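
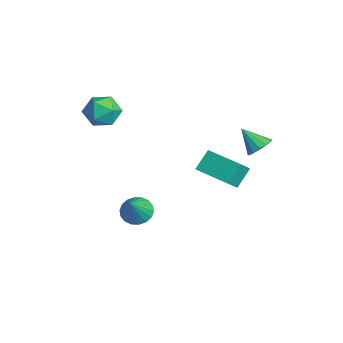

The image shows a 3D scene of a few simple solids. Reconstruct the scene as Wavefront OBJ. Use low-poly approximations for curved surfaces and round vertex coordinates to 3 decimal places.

v -0.762 -1.159 4.037
v 0.03 -1.303 3.757
v -1.27 -1.857 2.963
v -0.478 -2.001 2.683
v -0.754 -2.378 3.395
v -0.44 -1.947 4.059
v -0.8 -1.213 2.661
v -0.486 -0.782 3.325
v 0.006 -1.337 2.906
v 0.035 -2.057 3.36
v -1.275 -1.103 3.36
v -1.246 -1.823 3.814
v 1.141 2.109 0.151
v 0.771 2.738 0.906
v 2.511 3.056 0.033
v 2.141 3.686 0.788
v 1.519 1.634 0.732
v 1.149 2.264 1.487
v 2.889 2.582 0.614
v 2.519 3.211 1.369
v 0.549 -0.524 -2.04
v 0.972 -0.859 -2.486
v 1.431 -1.036 -0.82
v 1.104 -0.578 -2.463
v 1.127 -0.286 -2.357
v 1.035 -0.041 -2.188
v 0.847 0.108 -1.989
v 0.6 0.132 -1.801
v 0.343 0.027 -1.66
v 0.127 -0.188 -1.594
v -0.005 -0.469 -1.617
v -0.028 -0.761 -1.723
v 0.064 -1.006 -1.892
v 0.252 -1.155 -2.091
v 0.499 -1.179 -2.279
v 0.756 -1.074 -2.42
v 3.178 3.724 2.709
v 3.62 3.322 2.763
v 2.562 3.156 3.511
v 3.686 3.566 2.987
v 3.591 3.861 3.122
v 3.364 4.112 3.127
v 3.079 4.24 2.998
v 2.825 4.204 2.778
v 2.683 4.016 2.536
v 2.698 3.735 2.349
v 2.866 3.451 2.276
v 3.132 3.253 2.34
v 3.413 3.205 2.522
f 1 12 6
f 1 6 2
f 1 2 8
f 1 8 11
f 1 11 12
f 2 6 10
f 6 12 5
f 12 11 3
f 11 8 7
f 8 2 9
f 4 10 5
f 4 5 3
f 4 3 7
f 4 7 9
f 4 9 10
f 5 10 6
f 3 5 12
f 7 3 11
f 9 7 8
f 10 9 2
f 14 16 13
f 17 14 13
f 13 16 15
f 15 17 13
f 14 20 16
f 18 14 17
f 18 20 14
f 16 20 15
f 19 17 15
f 15 20 19
f 19 18 17
f 20 18 19
f 22 21 24
f 22 24 23
f 24 21 25
f 24 25 23
f 25 21 26
f 25 26 23
f 26 21 27
f 26 27 23
f 27 21 28
f 27 28 23
f 28 21 29
f 28 29 23
f 29 21 30
f 29 30 23
f 30 21 31
f 30 31 23
f 31 21 32
f 31 32 23
f 32 21 33
f 32 33 23
f 33 21 34
f 33 34 23
f 34 21 35
f 34 35 23
f 35 21 36
f 35 36 23
f 36 21 22
f 36 22 23
f 38 37 40
f 38 40 39
f 40 37 41
f 40 41 39
f 41 37 42
f 41 42 39
f 42 37 43
f 42 43 39
f 43 37 44
f 43 44 39
f 44 37 45
f 44 45 39
f 45 37 46
f 45 46 39
f 46 37 47
f 46 47 39
f 47 37 48
f 47 48 39
f 48 37 49
f 48 49 39
f 49 37 38
f 49 38 39



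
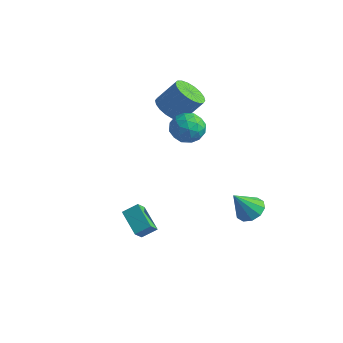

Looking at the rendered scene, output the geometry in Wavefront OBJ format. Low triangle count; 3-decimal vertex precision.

v 1.759 2.559 -3.924
v 2.654 2.371 -3.827
v 1.381 1.561 -2.376
v 2.544 2.851 -3.544
v 2.135 3.22 -3.405
v 1.581 3.337 -3.465
v 1.096 3.157 -3.7
v 0.864 2.748 -4.02
v 0.973 2.268 -4.304
v 1.383 1.899 -4.442
v 1.936 1.782 -4.382
v 2.422 1.962 -4.148
v -4.367 2.706 1.328
v -3.557 2.023 1.283
v -2.783 2.852 2.668
v -3.593 3.534 2.712
v -3.417 2.371 0.997
v -2.643 3.2 2.382
v -3.465 2.785 0.776
v -2.691 3.614 2.161
v -3.692 3.184 0.664
v -2.918 4.012 2.049
v -4.053 3.487 0.684
v -3.279 4.316 2.069
v -4.475 3.636 0.831
v -3.701 4.465 2.216
v -4.877 3.601 1.077
v -4.103 4.429 2.462
v -5.177 3.388 1.372
v -4.403 4.217 2.757
v -5.317 3.04 1.658
v -4.543 3.869 3.043
v -5.269 2.626 1.879
v -4.495 3.455 3.264
v -5.042 2.228 1.991
v -4.268 3.056 3.376
v -4.681 1.924 1.971
v -3.907 2.753 3.356
v -4.259 1.775 1.824
v -3.485 2.604 3.209
v -3.857 1.811 1.578
v -3.083 2.639 2.963
v -0.054 -4.57 -2.812
v -1.485 -4.066 -2.066
v -0.188 -3.931 -3.501
v -1.619 -3.427 -2.756
v 0.459 -3.893 -2.284
v -0.972 -3.389 -1.539
v 0.325 -3.254 -2.974
v -1.106 -2.75 -2.228
v -2.436 2.699 0.622
v -1.649 2.677 1.365
v -2.891 1.063 1.055
v -2.104 1.041 1.798
v -2.967 1.678 1.943
v -2.686 2.689 1.676
v -1.854 1.051 0.744
v -1.573 2.062 0.477
v -1.289 1.658 1.44
v -1.977 2.045 2.182
v -2.563 1.695 0.238
v -3.251 2.082 0.98
v -2.002 2.832 0.956
v -2.538 0.908 1.464
v -3.045 1.283 1.55
v -2.582 1.27 1.986
v -2.612 2.839 1.139
v -2.149 2.825 1.575
v -2.924 2.238 1.915
v -2.391 0.915 0.845
v -1.928 0.901 1.281
v -1.958 2.47 0.434
v -1.495 2.457 0.87
v -1.616 1.502 0.505
v -1.328 2.219 1.437
v -1.596 1.258 1.691
v -1.449 1.264 1.071
v -1.283 1.858 0.914
v -1.732 2.447 1.872
v -2 1.485 2.127
v -2.508 1.86 2.212
v -2.342 2.454 2.055
v -1.521 1.848 1.917
v -2.54 2.255 0.293
v -2.808 1.293 0.548
v -2.198 1.286 0.365
v -2.032 1.88 0.208
v -2.944 2.482 0.729
v -3.212 1.521 0.983
v -3.257 1.882 1.506
v -3.091 2.476 1.349
v -3.019 1.892 0.503
f 2 1 4
f 2 4 3
f 4 1 5
f 4 5 3
f 5 1 6
f 5 6 3
f 6 1 7
f 6 7 3
f 7 1 8
f 7 8 3
f 8 1 9
f 8 9 3
f 9 1 10
f 9 10 3
f 10 1 11
f 10 11 3
f 11 1 12
f 11 12 3
f 12 1 2
f 12 2 3
f 14 13 17
f 14 17 15
f 15 17 18
f 15 18 16
f 17 13 19
f 17 19 18
f 18 19 20
f 18 20 16
f 19 13 21
f 19 21 20
f 20 21 22
f 20 22 16
f 21 13 23
f 21 23 22
f 22 23 24
f 22 24 16
f 23 13 25
f 23 25 24
f 24 25 26
f 24 26 16
f 25 13 27
f 25 27 26
f 26 27 28
f 26 28 16
f 27 13 29
f 27 29 28
f 28 29 30
f 28 30 16
f 29 13 31
f 29 31 30
f 30 31 32
f 30 32 16
f 31 13 33
f 31 33 32
f 32 33 34
f 32 34 16
f 33 13 35
f 33 35 34
f 34 35 36
f 34 36 16
f 35 13 37
f 35 37 36
f 36 37 38
f 36 38 16
f 37 13 39
f 37 39 38
f 38 39 40
f 38 40 16
f 39 13 41
f 39 41 40
f 40 41 42
f 40 42 16
f 41 13 14
f 41 14 42
f 42 14 15
f 42 15 16
f 44 46 43
f 47 44 43
f 43 46 45
f 45 47 43
f 44 50 46
f 48 44 47
f 48 50 44
f 46 50 45
f 49 47 45
f 45 50 49
f 49 48 47
f 50 48 49
f 51 88 67
f 88 62 91
f 67 91 56
f 88 91 67
f 51 67 63
f 67 56 68
f 63 68 52
f 67 68 63
f 51 63 72
f 63 52 73
f 72 73 58
f 63 73 72
f 51 72 84
f 72 58 87
f 84 87 61
f 72 87 84
f 51 84 88
f 84 61 92
f 88 92 62
f 84 92 88
f 52 68 79
f 68 56 82
f 79 82 60
f 68 82 79
f 56 91 69
f 91 62 90
f 69 90 55
f 91 90 69
f 62 92 89
f 92 61 85
f 89 85 53
f 92 85 89
f 61 87 86
f 87 58 74
f 86 74 57
f 87 74 86
f 58 73 78
f 73 52 75
f 78 75 59
f 73 75 78
f 54 80 66
f 80 60 81
f 66 81 55
f 80 81 66
f 54 66 64
f 66 55 65
f 64 65 53
f 66 65 64
f 54 64 71
f 64 53 70
f 71 70 57
f 64 70 71
f 54 71 76
f 71 57 77
f 76 77 59
f 71 77 76
f 54 76 80
f 76 59 83
f 80 83 60
f 76 83 80
f 55 81 69
f 81 60 82
f 69 82 56
f 81 82 69
f 53 65 89
f 65 55 90
f 89 90 62
f 65 90 89
f 57 70 86
f 70 53 85
f 86 85 61
f 70 85 86
f 59 77 78
f 77 57 74
f 78 74 58
f 77 74 78
f 60 83 79
f 83 59 75
f 79 75 52
f 83 75 79



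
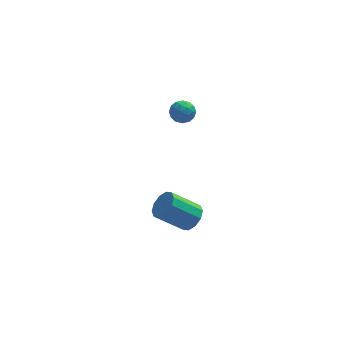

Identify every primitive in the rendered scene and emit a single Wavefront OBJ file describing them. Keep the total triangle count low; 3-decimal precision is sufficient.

v -1.611 0.099 3.189
v -1.342 -0.284 3.836
v -2.218 -0.976 2.804
v -1.949 -1.359 3.451
v -2.495 -0.781 3.528
v -2.12 -0.117 3.766
v -1.44 -1.143 2.874
v -1.065 -0.479 3.112
v -1.236 -1.052 3.642
v -1.888 -0.829 4.046
v -1.672 -0.431 2.594
v -2.324 -0.208 2.998
v -1.423 0.002 3.546
v -2.137 -1.262 3.094
v -2.458 -0.922 3.139
v -2.3 -1.147 3.519
v -1.881 0.1 3.505
v -1.722 -0.125 3.885
v -2.4 -0.417 3.704
v -1.838 -1.135 2.755
v -1.679 -1.36 3.135
v -1.26 -0.113 3.121
v -1.102 -0.338 3.501
v -1.16 -0.843 2.936
v -1.203 -0.675 3.812
v -1.56 -1.307 3.586
v -1.26 -1.18 3.247
v -1.04 -0.789 3.387
v -1.586 -0.544 4.05
v -1.943 -1.175 3.824
v -2.264 -0.836 3.869
v -2.044 -0.445 4.008
v -1.524 -0.995 3.936
v -1.617 -0.085 2.816
v -1.974 -0.716 2.59
v -1.516 -0.815 2.632
v -1.296 -0.424 2.771
v -2 0.047 3.054
v -2.357 -0.585 2.828
v -2.52 -0.471 3.253
v -2.3 -0.08 3.393
v -2.036 -0.265 2.704
v -1.409 -2.425 -4.603
v -0.801 -2.573 -3.888
v -2.443 -2.622 -2.502
v -3.051 -2.475 -3.217
v -0.871 -1.993 -3.95
v -2.513 -2.043 -2.564
v -1.146 -1.578 -4.262
v -2.789 -1.628 -2.875
v -1.522 -1.487 -4.704
v -3.164 -1.537 -3.317
v -1.854 -1.754 -5.107
v -3.497 -1.804 -3.721
v -2.017 -2.278 -5.318
v -3.659 -2.327 -3.932
v -1.947 -2.857 -5.256
v -3.589 -2.907 -3.87
v -1.671 -3.272 -4.945
v -3.314 -3.322 -3.558
v -1.296 -3.363 -4.503
v -2.938 -3.413 -3.116
v -0.963 -3.096 -4.099
v -2.606 -3.146 -2.713
f 1 38 17
f 38 12 41
f 17 41 6
f 38 41 17
f 1 17 13
f 17 6 18
f 13 18 2
f 17 18 13
f 1 13 22
f 13 2 23
f 22 23 8
f 13 23 22
f 1 22 34
f 22 8 37
f 34 37 11
f 22 37 34
f 1 34 38
f 34 11 42
f 38 42 12
f 34 42 38
f 2 18 29
f 18 6 32
f 29 32 10
f 18 32 29
f 6 41 19
f 41 12 40
f 19 40 5
f 41 40 19
f 12 42 39
f 42 11 35
f 39 35 3
f 42 35 39
f 11 37 36
f 37 8 24
f 36 24 7
f 37 24 36
f 8 23 28
f 23 2 25
f 28 25 9
f 23 25 28
f 4 30 16
f 30 10 31
f 16 31 5
f 30 31 16
f 4 16 14
f 16 5 15
f 14 15 3
f 16 15 14
f 4 14 21
f 14 3 20
f 21 20 7
f 14 20 21
f 4 21 26
f 21 7 27
f 26 27 9
f 21 27 26
f 4 26 30
f 26 9 33
f 30 33 10
f 26 33 30
f 5 31 19
f 31 10 32
f 19 32 6
f 31 32 19
f 3 15 39
f 15 5 40
f 39 40 12
f 15 40 39
f 7 20 36
f 20 3 35
f 36 35 11
f 20 35 36
f 9 27 28
f 27 7 24
f 28 24 8
f 27 24 28
f 10 33 29
f 33 9 25
f 29 25 2
f 33 25 29
f 44 43 47
f 44 47 45
f 45 47 48
f 45 48 46
f 47 43 49
f 47 49 48
f 48 49 50
f 48 50 46
f 49 43 51
f 49 51 50
f 50 51 52
f 50 52 46
f 51 43 53
f 51 53 52
f 52 53 54
f 52 54 46
f 53 43 55
f 53 55 54
f 54 55 56
f 54 56 46
f 55 43 57
f 55 57 56
f 56 57 58
f 56 58 46
f 57 43 59
f 57 59 58
f 58 59 60
f 58 60 46
f 59 43 61
f 59 61 60
f 60 61 62
f 60 62 46
f 61 43 63
f 61 63 62
f 62 63 64
f 62 64 46
f 63 43 44
f 63 44 64
f 64 44 45
f 64 45 46



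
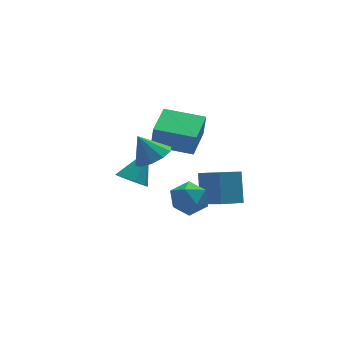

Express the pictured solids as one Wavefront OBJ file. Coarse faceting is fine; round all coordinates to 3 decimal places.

v -1.611 3.394 -2.389
v -0.954 3.571 -3.008
v -0.429 4.246 -0.891
v -1.351 4.058 -2.971
v -1.87 4.234 -2.662
v -2.268 4.017 -2.225
v -2.358 3.509 -1.865
v -2.099 2.947 -1.75
v -1.611 2.594 -1.935
v -1.124 2.616 -2.332
v -0.864 3.002 -2.756
v 0.243 -1.908 -0.871
v 0.848 -3.265 -0.045
v 0.48 -0.894 0.621
v 1.085 -2.251 1.447
v 1.455 -1.609 -1.267
v 2.06 -2.966 -0.441
v 1.692 -0.595 0.225
v 2.297 -1.952 1.051
v -1.357 -2.647 -0.177
v -0.703 -1.955 0.244
v -0.597 -3.885 0.676
v 0.057 -3.193 1.097
v -0.949 -3.189 1.365
v -1.419 -2.424 0.838
v 0.119 -3.416 0.082
v -0.351 -2.651 -0.445
v 0.209 -2.431 0.405
v -0.451 -2.29 1.197
v -0.849 -3.55 -0.277
v -1.509 -3.409 0.515
v -1.97 -1.565 2.81
v -1.188 -0.96 2.963
v -2.59 -1.075 4.05
v -1.608 -0.65 2.63
v -2.165 -0.69 2.367
v -2.648 -1.064 2.273
v -2.872 -1.629 2.384
v -2.751 -2.17 2.658
v -2.332 -2.479 2.99
v -1.774 -2.439 3.254
v -1.291 -2.065 3.348
v -1.067 -1.5 3.237
v 0.107 -1.294 2.329
v 0.184 -1.458 3.607
v -1.678 -0.197 2.577
v -1.602 -0.361 3.854
v 1.182 0.421 2.486
v 1.258 0.257 3.763
v -0.604 1.518 2.733
v -0.527 1.354 4.011
f 2 1 4
f 2 4 3
f 4 1 5
f 4 5 3
f 5 1 6
f 5 6 3
f 6 1 7
f 6 7 3
f 7 1 8
f 7 8 3
f 8 1 9
f 8 9 3
f 9 1 10
f 9 10 3
f 10 1 11
f 10 11 3
f 11 1 2
f 11 2 3
f 13 15 12
f 16 13 12
f 12 15 14
f 14 16 12
f 13 19 15
f 17 13 16
f 17 19 13
f 15 19 14
f 18 16 14
f 14 19 18
f 18 17 16
f 19 17 18
f 20 31 25
f 20 25 21
f 20 21 27
f 20 27 30
f 20 30 31
f 21 25 29
f 25 31 24
f 31 30 22
f 30 27 26
f 27 21 28
f 23 29 24
f 23 24 22
f 23 22 26
f 23 26 28
f 23 28 29
f 24 29 25
f 22 24 31
f 26 22 30
f 28 26 27
f 29 28 21
f 33 32 35
f 33 35 34
f 35 32 36
f 35 36 34
f 36 32 37
f 36 37 34
f 37 32 38
f 37 38 34
f 38 32 39
f 38 39 34
f 39 32 40
f 39 40 34
f 40 32 41
f 40 41 34
f 41 32 42
f 41 42 34
f 42 32 43
f 42 43 34
f 43 32 33
f 43 33 34
f 45 47 44
f 48 45 44
f 44 47 46
f 46 48 44
f 45 51 47
f 49 45 48
f 49 51 45
f 47 51 46
f 50 48 46
f 46 51 50
f 50 49 48
f 51 49 50



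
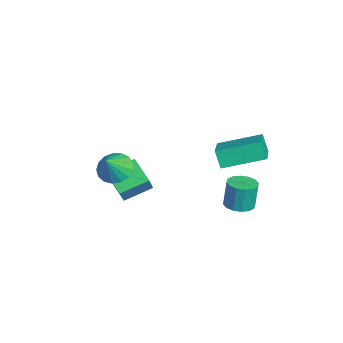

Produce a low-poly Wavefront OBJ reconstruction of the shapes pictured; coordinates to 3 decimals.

v 1.897 3.478 -0.042
v 2.295 4.053 -0.072
v 2.161 4.217 1.251
v 1.763 3.642 1.282
v 1.956 4.171 -0.121
v 1.822 4.335 1.202
v 1.601 4.104 -0.149
v 1.467 4.267 1.175
v 1.325 3.868 -0.148
v 1.192 4.032 1.176
v 1.203 3.529 -0.118
v 1.069 3.692 1.205
v 1.266 3.176 -0.068
v 1.133 3.339 1.255
v 1.499 2.903 -0.011
v 1.365 3.067 1.312
v 1.838 2.785 0.038
v 1.704 2.949 1.361
v 2.193 2.853 0.065
v 2.059 3.016 1.389
v 2.468 3.088 0.064
v 2.335 3.252 1.388
v 2.591 3.428 0.035
v 2.457 3.591 1.358
v 2.527 3.781 -0.015
v 2.394 3.944 1.308
v 0.568 -1.716 2.058
v 0.991 -0.994 2.136
v 1.212 -2.204 3.102
v 0.664 -0.939 2.363
v 0.315 -1.062 2.521
v 0.024 -1.334 2.573
v -0.142 -1.694 2.507
v -0.146 -2.059 2.338
v 0.014 -2.345 2.105
v 0.301 -2.487 1.862
v 0.649 -2.452 1.663
v 0.978 -2.249 1.555
v 1.213 -1.923 1.563
v 1.301 -1.549 1.683
v 1.22 -1.214 1.89
v -2.639 -0.898 -2.763
v -3.943 -1.359 -2.182
v -2.901 0.488 -2.252
v -4.205 0.027 -1.671
v -2.135 -1.147 -1.829
v -3.439 -1.608 -1.248
v -2.397 0.239 -1.318
v -3.701 -0.222 -0.737
v 1.326 2.856 2.53
v 0.901 2.68 3.35
v 1.585 4.773 3.074
v 1.16 4.598 3.894
v 2.88 2.442 3.246
v 2.455 2.267 4.066
v 3.139 4.36 3.79
v 2.714 4.184 4.61
f 2 1 5
f 2 5 3
f 3 5 6
f 3 6 4
f 5 1 7
f 5 7 6
f 6 7 8
f 6 8 4
f 7 1 9
f 7 9 8
f 8 9 10
f 8 10 4
f 9 1 11
f 9 11 10
f 10 11 12
f 10 12 4
f 11 1 13
f 11 13 12
f 12 13 14
f 12 14 4
f 13 1 15
f 13 15 14
f 14 15 16
f 14 16 4
f 15 1 17
f 15 17 16
f 16 17 18
f 16 18 4
f 17 1 19
f 17 19 18
f 18 19 20
f 18 20 4
f 19 1 21
f 19 21 20
f 20 21 22
f 20 22 4
f 21 1 23
f 21 23 22
f 22 23 24
f 22 24 4
f 23 1 25
f 23 25 24
f 24 25 26
f 24 26 4
f 25 1 2
f 25 2 26
f 26 2 3
f 26 3 4
f 28 27 30
f 28 30 29
f 30 27 31
f 30 31 29
f 31 27 32
f 31 32 29
f 32 27 33
f 32 33 29
f 33 27 34
f 33 34 29
f 34 27 35
f 34 35 29
f 35 27 36
f 35 36 29
f 36 27 37
f 36 37 29
f 37 27 38
f 37 38 29
f 38 27 39
f 38 39 29
f 39 27 40
f 39 40 29
f 40 27 41
f 40 41 29
f 41 27 28
f 41 28 29
f 43 45 42
f 46 43 42
f 42 45 44
f 44 46 42
f 43 49 45
f 47 43 46
f 47 49 43
f 45 49 44
f 48 46 44
f 44 49 48
f 48 47 46
f 49 47 48
f 51 53 50
f 54 51 50
f 50 53 52
f 52 54 50
f 51 57 53
f 55 51 54
f 55 57 51
f 53 57 52
f 56 54 52
f 52 57 56
f 56 55 54
f 57 55 56



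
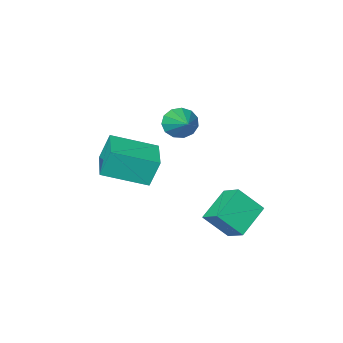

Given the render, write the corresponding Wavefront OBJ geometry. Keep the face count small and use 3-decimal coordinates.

v -1.762 1.261 3.512
v -1.083 1.23 3.171
v -1.318 2.659 4.268
v -1.339 1.452 2.91
v -1.73 1.614 2.84
v -2.13 1.664 2.983
v -2.414 1.585 3.295
v -2.49 1.404 3.675
v -2.336 1.178 4.004
v -1.999 0.977 4.176
v -1.587 0.867 4.138
v -1.23 0.882 3.901
v -1.043 1.017 3.541
v -1.516 -0.979 -0.241
v -1.929 -0.785 1.061
v -0.729 0.562 -0.222
v -1.142 0.756 1.08
v 0.262 -1.896 0.46
v -0.151 -1.702 1.762
v 1.049 -0.355 0.479
v 0.636 -0.161 1.781
v -4.28 2.539 -1.699
v -3.408 1.962 -0.624
v -4.369 3.509 -1.107
v -3.497 2.932 -0.031
v -2.903 3.148 -2.489
v -2.031 2.571 -1.413
v -2.992 4.118 -1.896
v -2.12 3.541 -0.821
f 2 1 4
f 2 4 3
f 4 1 5
f 4 5 3
f 5 1 6
f 5 6 3
f 6 1 7
f 6 7 3
f 7 1 8
f 7 8 3
f 8 1 9
f 8 9 3
f 9 1 10
f 9 10 3
f 10 1 11
f 10 11 3
f 11 1 12
f 11 12 3
f 12 1 13
f 12 13 3
f 13 1 2
f 13 2 3
f 15 17 14
f 18 15 14
f 14 17 16
f 16 18 14
f 15 21 17
f 19 15 18
f 19 21 15
f 17 21 16
f 20 18 16
f 16 21 20
f 20 19 18
f 21 19 20
f 23 25 22
f 26 23 22
f 22 25 24
f 24 26 22
f 23 29 25
f 27 23 26
f 27 29 23
f 25 29 24
f 28 26 24
f 24 29 28
f 28 27 26
f 29 27 28



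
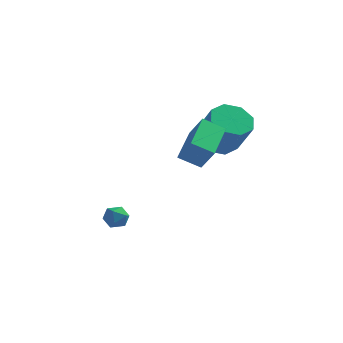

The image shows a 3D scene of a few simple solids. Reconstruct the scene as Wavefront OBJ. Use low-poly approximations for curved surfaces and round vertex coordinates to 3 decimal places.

v -1.855 -0.713 -2.198
v -1.274 -0.593 -2.467
v -1.386 -1.267 -1.433
v -0.805 -1.147 -1.702
v -1.14 -0.663 -1.424
v -1.431 -0.321 -1.896
v -1.229 -1.539 -2.004
v -1.52 -1.197 -2.476
v -0.887 -1.104 -2.348
v -0.832 -0.562 -1.989
v -1.828 -1.298 -1.911
v -1.773 -0.756 -1.552
v 2.507 1.915 1.954
v 3.303 2.592 1.85
v 4.129 1.862 3.422
v 3.333 1.185 3.526
v 2.706 2.886 2.3
v 3.531 2.157 3.873
v 1.992 2.611 2.547
v 2.818 1.882 4.12
v 1.58 1.928 2.447
v 2.406 1.199 4.019
v 1.711 1.238 2.058
v 2.537 0.508 3.63
v 2.309 0.943 1.607
v 3.134 0.214 3.18
v 3.022 1.218 1.36
v 3.848 0.489 2.933
v 3.434 1.901 1.461
v 4.26 1.172 3.033
v 2.886 -3.062 2.469
v 1.914 -3.201 3.008
v 2.983 -1.215 3.117
v 2.011 -1.354 3.656
v 3.529 -3.466 3.524
v 2.557 -3.605 4.063
v 3.626 -1.619 4.172
v 2.654 -1.758 4.711
f 1 12 6
f 1 6 2
f 1 2 8
f 1 8 11
f 1 11 12
f 2 6 10
f 6 12 5
f 12 11 3
f 11 8 7
f 8 2 9
f 4 10 5
f 4 5 3
f 4 3 7
f 4 7 9
f 4 9 10
f 5 10 6
f 3 5 12
f 7 3 11
f 9 7 8
f 10 9 2
f 14 13 17
f 14 17 15
f 15 17 18
f 15 18 16
f 17 13 19
f 17 19 18
f 18 19 20
f 18 20 16
f 19 13 21
f 19 21 20
f 20 21 22
f 20 22 16
f 21 13 23
f 21 23 22
f 22 23 24
f 22 24 16
f 23 13 25
f 23 25 24
f 24 25 26
f 24 26 16
f 25 13 27
f 25 27 26
f 26 27 28
f 26 28 16
f 27 13 29
f 27 29 28
f 28 29 30
f 28 30 16
f 29 13 14
f 29 14 30
f 30 14 15
f 30 15 16
f 32 34 31
f 35 32 31
f 31 34 33
f 33 35 31
f 32 38 34
f 36 32 35
f 36 38 32
f 34 38 33
f 37 35 33
f 33 38 37
f 37 36 35
f 38 36 37



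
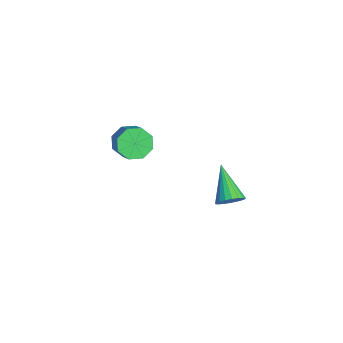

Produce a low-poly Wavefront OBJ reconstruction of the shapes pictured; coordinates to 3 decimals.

v -4.095 -2.789 0.124
v -3.612 -3.17 -0.491
v -2.742 -3.053 0.121
v -3.225 -2.671 0.736
v -3.647 -2.509 -0.567
v -2.777 -2.392 0.044
v -3.945 -2.012 -0.239
v -3.074 -1.895 0.373
v -4.331 -1.97 0.303
v -3.46 -1.853 0.914
v -4.578 -2.407 0.739
v -3.708 -2.29 1.351
v -4.543 -3.068 0.816
v -3.673 -2.951 1.427
v -4.246 -3.565 0.487
v -3.375 -3.448 1.099
v -3.86 -3.607 -0.054
v -2.989 -3.49 0.557
v 2.295 0.416 1.361
v 2.65 0.105 1.822
v 0.785 0.324 2.459
v 2.684 0.388 1.893
v 2.641 0.677 1.858
v 2.53 0.914 1.725
v 2.372 1.052 1.519
v 2.199 1.064 1.282
v 2.045 0.948 1.061
v 1.94 0.726 0.899
v 1.906 0.443 0.828
v 1.949 0.155 0.863
v 2.06 -0.082 0.996
v 2.218 -0.22 1.202
v 2.391 -0.233 1.439
v 2.545 -0.116 1.66
f 2 1 5
f 2 5 3
f 3 5 6
f 3 6 4
f 5 1 7
f 5 7 6
f 6 7 8
f 6 8 4
f 7 1 9
f 7 9 8
f 8 9 10
f 8 10 4
f 9 1 11
f 9 11 10
f 10 11 12
f 10 12 4
f 11 1 13
f 11 13 12
f 12 13 14
f 12 14 4
f 13 1 15
f 13 15 14
f 14 15 16
f 14 16 4
f 15 1 17
f 15 17 16
f 16 17 18
f 16 18 4
f 17 1 2
f 17 2 18
f 18 2 3
f 18 3 4
f 20 19 22
f 20 22 21
f 22 19 23
f 22 23 21
f 23 19 24
f 23 24 21
f 24 19 25
f 24 25 21
f 25 19 26
f 25 26 21
f 26 19 27
f 26 27 21
f 27 19 28
f 27 28 21
f 28 19 29
f 28 29 21
f 29 19 30
f 29 30 21
f 30 19 31
f 30 31 21
f 31 19 32
f 31 32 21
f 32 19 33
f 32 33 21
f 33 19 34
f 33 34 21
f 34 19 20
f 34 20 21



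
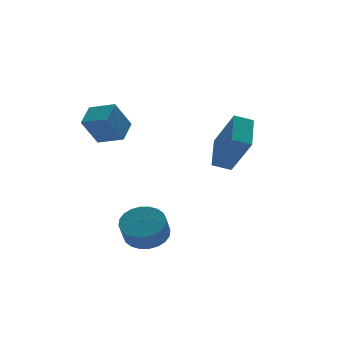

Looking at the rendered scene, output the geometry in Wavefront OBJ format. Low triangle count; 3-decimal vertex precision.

v -1.202 -0.133 1.475
v -0.497 0.554 1.967
v -1.864 0.794 1.131
v -1.16 1.48 1.624
v -0.44 -0.04 0.256
v 0.264 0.646 0.749
v -1.103 0.886 -0.087
v -0.398 1.573 0.405
v -0.555 -2.125 -4.043
v 0.019 -1.61 -3.542
v -0.371 -1.999 -2.696
v -0.945 -2.515 -3.197
v -0.264 -1.391 -3.572
v -0.654 -1.78 -2.725
v -0.592 -1.284 -3.673
v -0.981 -1.673 -2.827
v -0.913 -1.305 -3.831
v -1.303 -1.694 -2.984
v -1.181 -1.451 -4.021
v -1.57 -1.84 -3.174
v -1.353 -1.7 -4.214
v -1.742 -2.089 -3.368
v -1.403 -2.013 -4.382
v -1.793 -2.402 -3.535
v -1.325 -2.344 -4.498
v -1.714 -2.733 -3.651
v -1.129 -2.641 -4.544
v -1.519 -3.03 -3.698
v -0.846 -2.86 -4.515
v -1.236 -3.249 -3.668
v -0.519 -2.967 -4.413
v -0.908 -3.356 -3.567
v -0.197 -2.946 -4.256
v -0.587 -3.335 -3.409
v 0.07 -2.8 -4.066
v -0.319 -3.189 -3.219
v 0.242 -2.551 -3.872
v -0.147 -2.94 -3.026
v 0.293 -2.238 -3.705
v -0.097 -2.627 -2.858
v 0.214 -1.907 -3.589
v -0.175 -2.296 -2.742
v 2.927 -1.055 -1.413
v 3.129 -2.261 0.307
v 3.765 0.201 -0.631
v 3.966 -1.005 1.089
v 3.654 -1.355 -1.709
v 3.855 -2.561 0.011
v 4.491 -0.099 -0.927
v 4.693 -1.305 0.793
f 2 4 1
f 5 2 1
f 1 4 3
f 3 5 1
f 2 8 4
f 6 2 5
f 6 8 2
f 4 8 3
f 7 5 3
f 3 8 7
f 7 6 5
f 8 6 7
f 10 9 13
f 10 13 11
f 11 13 14
f 11 14 12
f 13 9 15
f 13 15 14
f 14 15 16
f 14 16 12
f 15 9 17
f 15 17 16
f 16 17 18
f 16 18 12
f 17 9 19
f 17 19 18
f 18 19 20
f 18 20 12
f 19 9 21
f 19 21 20
f 20 21 22
f 20 22 12
f 21 9 23
f 21 23 22
f 22 23 24
f 22 24 12
f 23 9 25
f 23 25 24
f 24 25 26
f 24 26 12
f 25 9 27
f 25 27 26
f 26 27 28
f 26 28 12
f 27 9 29
f 27 29 28
f 28 29 30
f 28 30 12
f 29 9 31
f 29 31 30
f 30 31 32
f 30 32 12
f 31 9 33
f 31 33 32
f 32 33 34
f 32 34 12
f 33 9 35
f 33 35 34
f 34 35 36
f 34 36 12
f 35 9 37
f 35 37 36
f 36 37 38
f 36 38 12
f 37 9 39
f 37 39 38
f 38 39 40
f 38 40 12
f 39 9 41
f 39 41 40
f 40 41 42
f 40 42 12
f 41 9 10
f 41 10 42
f 42 10 11
f 42 11 12
f 44 46 43
f 47 44 43
f 43 46 45
f 45 47 43
f 44 50 46
f 48 44 47
f 48 50 44
f 46 50 45
f 49 47 45
f 45 50 49
f 49 48 47
f 50 48 49



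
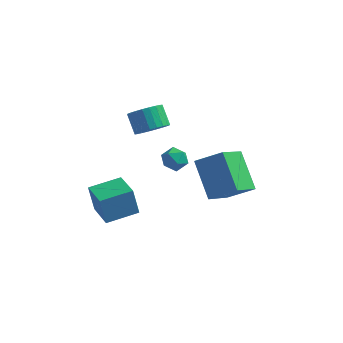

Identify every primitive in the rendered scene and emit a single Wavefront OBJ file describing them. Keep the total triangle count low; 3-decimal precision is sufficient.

v -3.694 -2.797 -2.983
v -4.024 -2.591 -1.658
v -2.422 -1.841 -2.815
v -2.751 -1.635 -1.49
v -2.769 -4.105 -2.55
v -3.098 -3.899 -1.225
v -1.496 -3.149 -2.382
v -1.826 -2.943 -1.057
v -0.142 -2.304 1.902
v 0.396 -2.201 1.511
v -0.316 -3.259 1.409
v 0.222 -3.156 1.018
v 0.301 -3.273 1.676
v 0.409 -2.682 1.981
v -0.329 -2.778 0.939
v -0.221 -2.187 1.244
v 0.281 -2.493 0.916
v 0.67 -2.799 1.372
v -0.59 -2.661 1.548
v -0.201 -2.967 2.004
v 1.323 -0.724 -0.125
v 0.798 -2.218 1.03
v 2.558 -0.568 0.639
v 2.033 -2.062 1.793
v 2.287 -2.058 -1.413
v 1.762 -3.552 -0.259
v 3.522 -1.902 -0.65
v 2.997 -3.396 0.505
v -1.716 0.101 0.709
v -1.38 -0.369 1.332
v -1.907 0.29 2.114
v -2.244 0.759 1.491
v -1.147 -0.137 1.294
v -1.674 0.522 2.075
v -1 0.132 1.166
v -1.527 0.791 1.947
v -0.963 0.396 0.969
v -1.49 1.055 1.75
v -1.04 0.615 0.732
v -1.567 1.274 1.513
v -1.22 0.756 0.492
v -1.748 1.414 1.273
v -1.476 0.797 0.285
v -2.004 1.455 1.066
v -1.769 0.732 0.142
v -2.296 1.39 0.924
v -2.053 0.57 0.086
v -2.58 1.229 0.868
v -2.286 0.338 0.125
v -2.813 0.997 0.906
v -2.433 0.069 0.253
v -2.96 0.728 1.034
v -2.47 -0.195 0.45
v -2.997 0.464 1.231
v -2.393 -0.414 0.687
v -2.92 0.245 1.468
v -2.212 -0.554 0.927
v -2.74 0.104 1.708
v -1.956 -0.595 1.134
v -2.484 0.063 1.915
v -1.664 -0.53 1.276
v -2.191 0.128 2.058
f 2 4 1
f 5 2 1
f 1 4 3
f 3 5 1
f 2 8 4
f 6 2 5
f 6 8 2
f 4 8 3
f 7 5 3
f 3 8 7
f 7 6 5
f 8 6 7
f 9 20 14
f 9 14 10
f 9 10 16
f 9 16 19
f 9 19 20
f 10 14 18
f 14 20 13
f 20 19 11
f 19 16 15
f 16 10 17
f 12 18 13
f 12 13 11
f 12 11 15
f 12 15 17
f 12 17 18
f 13 18 14
f 11 13 20
f 15 11 19
f 17 15 16
f 18 17 10
f 22 24 21
f 25 22 21
f 21 24 23
f 23 25 21
f 22 28 24
f 26 22 25
f 26 28 22
f 24 28 23
f 27 25 23
f 23 28 27
f 27 26 25
f 28 26 27
f 30 29 33
f 30 33 31
f 31 33 34
f 31 34 32
f 33 29 35
f 33 35 34
f 34 35 36
f 34 36 32
f 35 29 37
f 35 37 36
f 36 37 38
f 36 38 32
f 37 29 39
f 37 39 38
f 38 39 40
f 38 40 32
f 39 29 41
f 39 41 40
f 40 41 42
f 40 42 32
f 41 29 43
f 41 43 42
f 42 43 44
f 42 44 32
f 43 29 45
f 43 45 44
f 44 45 46
f 44 46 32
f 45 29 47
f 45 47 46
f 46 47 48
f 46 48 32
f 47 29 49
f 47 49 48
f 48 49 50
f 48 50 32
f 49 29 51
f 49 51 50
f 50 51 52
f 50 52 32
f 51 29 53
f 51 53 52
f 52 53 54
f 52 54 32
f 53 29 55
f 53 55 54
f 54 55 56
f 54 56 32
f 55 29 57
f 55 57 56
f 56 57 58
f 56 58 32
f 57 29 59
f 57 59 58
f 58 59 60
f 58 60 32
f 59 29 61
f 59 61 60
f 60 61 62
f 60 62 32
f 61 29 30
f 61 30 62
f 62 30 31
f 62 31 32



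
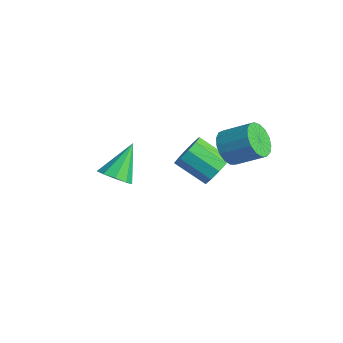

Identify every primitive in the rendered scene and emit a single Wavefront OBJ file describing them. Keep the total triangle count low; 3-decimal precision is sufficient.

v 0.097 2.18 0.646
v 0.843 1.525 0.526
v 1.888 2.544 1.454
v 1.143 3.2 1.574
v 0.888 1.819 0.152
v 1.933 2.839 1.08
v 0.752 2.197 -0.11
v 1.797 3.216 0.818
v 0.466 2.57 -0.198
v 1.511 3.59 0.73
v 0.096 2.854 -0.093
v 1.141 3.874 0.835
v -0.274 2.984 0.182
v 0.771 4.004 1.11
v -0.559 2.93 0.562
v 0.486 3.949 1.49
v -0.694 2.704 0.962
v 0.351 3.723 1.89
v -0.647 2.358 1.29
v 0.398 3.377 2.218
v -0.43 1.971 1.47
v 0.615 2.991 2.398
v -0.092 1.632 1.461
v 0.953 2.652 2.389
v 0.29 1.419 1.266
v 1.335 2.439 2.194
v 0.627 1.38 0.928
v 1.672 2.4 1.856
v -1.372 -3.054 -0.373
v -0.704 -2.496 -0.603
v -1.968 -1.726 1.113
v -1.21 -2.362 -0.926
v -1.793 -2.551 -0.99
v -2.178 -2.976 -0.766
v -2.186 -3.436 -0.358
v -1.814 -3.718 0.043
v -1.234 -3.689 0.249
v -0.719 -3.362 0.164
v -0.51 -2.891 -0.172
v -2.598 3.284 -3.572
v -1.943 2.521 -3.398
v -3.307 1.574 -2.414
v -3.962 2.336 -2.588
v -1.89 2.935 -2.926
v -3.253 1.988 -1.942
v -2.107 3.482 -2.7
v -3.471 2.535 -1.716
v -2.512 3.954 -2.808
v -3.876 3.006 -1.824
v -2.95 4.169 -3.207
v -4.313 3.221 -2.223
v -3.253 4.046 -3.746
v -4.617 3.099 -2.762
v -3.307 3.632 -4.218
v -4.67 2.685 -3.234
v -3.089 3.085 -4.444
v -4.453 2.138 -3.46
v -2.684 2.614 -4.336
v -4.048 1.666 -3.352
v -2.247 2.399 -3.937
v -3.61 1.451 -2.953
f 2 1 5
f 2 5 3
f 3 5 6
f 3 6 4
f 5 1 7
f 5 7 6
f 6 7 8
f 6 8 4
f 7 1 9
f 7 9 8
f 8 9 10
f 8 10 4
f 9 1 11
f 9 11 10
f 10 11 12
f 10 12 4
f 11 1 13
f 11 13 12
f 12 13 14
f 12 14 4
f 13 1 15
f 13 15 14
f 14 15 16
f 14 16 4
f 15 1 17
f 15 17 16
f 16 17 18
f 16 18 4
f 17 1 19
f 17 19 18
f 18 19 20
f 18 20 4
f 19 1 21
f 19 21 20
f 20 21 22
f 20 22 4
f 21 1 23
f 21 23 22
f 22 23 24
f 22 24 4
f 23 1 25
f 23 25 24
f 24 25 26
f 24 26 4
f 25 1 27
f 25 27 26
f 26 27 28
f 26 28 4
f 27 1 2
f 27 2 28
f 28 2 3
f 28 3 4
f 30 29 32
f 30 32 31
f 32 29 33
f 32 33 31
f 33 29 34
f 33 34 31
f 34 29 35
f 34 35 31
f 35 29 36
f 35 36 31
f 36 29 37
f 36 37 31
f 37 29 38
f 37 38 31
f 38 29 39
f 38 39 31
f 39 29 30
f 39 30 31
f 41 40 44
f 41 44 42
f 42 44 45
f 42 45 43
f 44 40 46
f 44 46 45
f 45 46 47
f 45 47 43
f 46 40 48
f 46 48 47
f 47 48 49
f 47 49 43
f 48 40 50
f 48 50 49
f 49 50 51
f 49 51 43
f 50 40 52
f 50 52 51
f 51 52 53
f 51 53 43
f 52 40 54
f 52 54 53
f 53 54 55
f 53 55 43
f 54 40 56
f 54 56 55
f 55 56 57
f 55 57 43
f 56 40 58
f 56 58 57
f 57 58 59
f 57 59 43
f 58 40 60
f 58 60 59
f 59 60 61
f 59 61 43
f 60 40 41
f 60 41 61
f 61 41 42
f 61 42 43



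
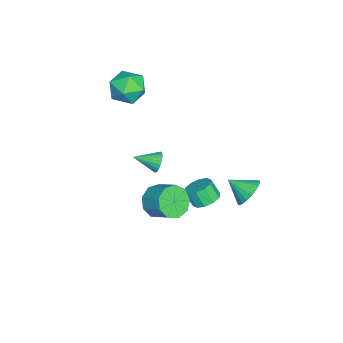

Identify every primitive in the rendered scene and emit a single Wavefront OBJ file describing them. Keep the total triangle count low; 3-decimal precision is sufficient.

v -0.612 3.714 -1.874
v 0.344 3.774 -1.623
v -0.748 2.506 -1.066
v 0.164 3.993 -1.325
v -0.151 4.164 -1.122
v -0.545 4.258 -1.049
v -0.951 4.257 -1.119
v -1.298 4.163 -1.319
v -1.526 3.991 -1.615
v -1.597 3.771 -1.956
v -1.497 3.541 -2.282
v -1.244 3.342 -2.538
v -0.881 3.206 -2.68
v -0.473 3.159 -2.681
v -0.088 3.207 -2.544
v 0.207 3.343 -2.29
v 0.359 3.544 -1.964
v 2.819 -0.692 -0.173
v 3.259 -1.433 0.443
v 3.922 -0.37 1.249
v 3.481 0.372 0.633
v 3.697 -1.283 -0.116
v 4.359 -0.219 0.691
v 3.724 -0.855 -0.701
v 4.386 0.208 0.106
v 3.327 -0.351 -1.039
v 3.989 0.712 -0.232
v 2.693 -0.007 -0.972
v 3.355 1.057 -0.166
v 2.117 0.018 -0.532
v 2.78 1.081 0.275
v 1.87 -0.29 0.077
v 2.533 0.773 0.883
v 2.067 -0.786 0.568
v 2.729 0.278 1.375
v 2.615 -1.237 0.712
v 3.278 -0.174 1.519
v -4.082 -2.922 2.731
v -3.3 -2.811 3.674
v -4.16 -4.889 3.026
v -3.378 -4.778 3.969
v -4.522 -4.334 4.063
v -4.473 -3.118 3.88
v -2.987 -4.582 2.82
v -2.938 -3.366 2.637
v -2.623 -3.837 3.729
v -3.572 -3.684 4.497
v -3.888 -4.016 2.203
v -4.837 -3.863 2.971
v -2.306 -1.794 -1.795
v -1.92 -1.922 -2.389
v -1.974 -3.166 -1.285
v -1.725 -1.812 -2.22
v -1.618 -1.699 -1.986
v -1.616 -1.601 -1.722
v -1.719 -1.532 -1.47
v -1.912 -1.503 -1.267
v -2.164 -1.519 -1.145
v -2.438 -1.576 -1.121
v -2.692 -1.667 -1.2
v -2.887 -1.777 -1.37
v -2.994 -1.89 -1.604
v -2.996 -1.988 -1.867
v -2.893 -2.057 -2.119
v -2.7 -2.086 -2.322
v -2.448 -2.07 -2.445
v -2.174 -2.013 -2.468
v -1.566 1.161 -3.992
v -0.722 1.228 -3.792
v -0.91 0.665 -2.808
v -1.754 0.599 -3.008
v -0.974 1.66 -3.594
v -1.163 1.097 -2.609
v -1.452 1.901 -3.548
v -1.641 1.338 -2.563
v -1.974 1.86 -3.672
v -2.163 1.297 -2.687
v -2.34 1.552 -3.918
v -2.528 0.989 -2.933
v -2.41 1.095 -4.192
v -2.598 0.532 -3.208
v -2.157 0.663 -4.391
v -2.346 0.1 -3.406
v -1.679 0.422 -4.437
v -1.868 -0.141 -3.452
v -1.157 0.463 -4.313
v -1.346 -0.1 -3.328
v -0.792 0.771 -4.067
v -0.98 0.208 -3.082
f 2 1 4
f 2 4 3
f 4 1 5
f 4 5 3
f 5 1 6
f 5 6 3
f 6 1 7
f 6 7 3
f 7 1 8
f 7 8 3
f 8 1 9
f 8 9 3
f 9 1 10
f 9 10 3
f 10 1 11
f 10 11 3
f 11 1 12
f 11 12 3
f 12 1 13
f 12 13 3
f 13 1 14
f 13 14 3
f 14 1 15
f 14 15 3
f 15 1 16
f 15 16 3
f 16 1 17
f 16 17 3
f 17 1 2
f 17 2 3
f 19 18 22
f 19 22 20
f 20 22 23
f 20 23 21
f 22 18 24
f 22 24 23
f 23 24 25
f 23 25 21
f 24 18 26
f 24 26 25
f 25 26 27
f 25 27 21
f 26 18 28
f 26 28 27
f 27 28 29
f 27 29 21
f 28 18 30
f 28 30 29
f 29 30 31
f 29 31 21
f 30 18 32
f 30 32 31
f 31 32 33
f 31 33 21
f 32 18 34
f 32 34 33
f 33 34 35
f 33 35 21
f 34 18 36
f 34 36 35
f 35 36 37
f 35 37 21
f 36 18 19
f 36 19 37
f 37 19 20
f 37 20 21
f 38 49 43
f 38 43 39
f 38 39 45
f 38 45 48
f 38 48 49
f 39 43 47
f 43 49 42
f 49 48 40
f 48 45 44
f 45 39 46
f 41 47 42
f 41 42 40
f 41 40 44
f 41 44 46
f 41 46 47
f 42 47 43
f 40 42 49
f 44 40 48
f 46 44 45
f 47 46 39
f 51 50 53
f 51 53 52
f 53 50 54
f 53 54 52
f 54 50 55
f 54 55 52
f 55 50 56
f 55 56 52
f 56 50 57
f 56 57 52
f 57 50 58
f 57 58 52
f 58 50 59
f 58 59 52
f 59 50 60
f 59 60 52
f 60 50 61
f 60 61 52
f 61 50 62
f 61 62 52
f 62 50 63
f 62 63 52
f 63 50 64
f 63 64 52
f 64 50 65
f 64 65 52
f 65 50 66
f 65 66 52
f 66 50 67
f 66 67 52
f 67 50 51
f 67 51 52
f 69 68 72
f 69 72 70
f 70 72 73
f 70 73 71
f 72 68 74
f 72 74 73
f 73 74 75
f 73 75 71
f 74 68 76
f 74 76 75
f 75 76 77
f 75 77 71
f 76 68 78
f 76 78 77
f 77 78 79
f 77 79 71
f 78 68 80
f 78 80 79
f 79 80 81
f 79 81 71
f 80 68 82
f 80 82 81
f 81 82 83
f 81 83 71
f 82 68 84
f 82 84 83
f 83 84 85
f 83 85 71
f 84 68 86
f 84 86 85
f 85 86 87
f 85 87 71
f 86 68 88
f 86 88 87
f 87 88 89
f 87 89 71
f 88 68 69
f 88 69 89
f 89 69 70
f 89 70 71



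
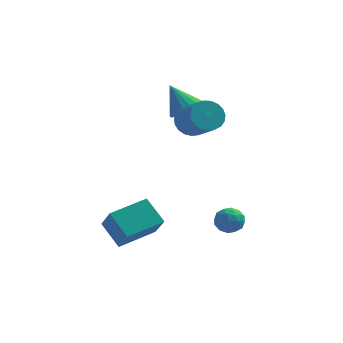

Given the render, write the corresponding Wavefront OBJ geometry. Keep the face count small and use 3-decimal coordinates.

v 1.691 1.444 2.746
v 2.157 1.026 3.406
v 0.809 2.276 3.894
v 2.368 1.335 3.344
v 2.461 1.662 3.179
v 2.421 1.952 2.939
v 2.255 2.154 2.665
v 1.992 2.233 2.406
v 1.676 2.176 2.205
v 1.363 1.992 2.097
v 1.107 1.714 2.102
v 0.952 1.389 2.218
v 0.924 1.074 2.425
v 1.029 0.822 2.688
v 1.249 0.678 2.96
v 1.545 0.667 3.196
v 1.866 0.79 3.353
v 3.4 -1.811 -2.292
v 3.965 -1.937 -1.804
v 3.875 -2.643 -3.056
v 4.44 -2.769 -2.568
v 3.735 -2.985 -2.395
v 3.442 -2.471 -1.923
v 4.398 -2.109 -2.937
v 4.105 -1.595 -2.465
v 4.582 -2.121 -2.203
v 4.172 -2.663 -1.868
v 3.668 -1.917 -2.992
v 3.258 -2.459 -2.657
v 3.641 -1.801 -1.981
v 4.199 -2.779 -2.879
v 3.785 -2.906 -2.777
v 4.117 -2.98 -2.491
v 3.334 -2.115 -2.051
v 3.666 -2.189 -1.764
v 3.531 -2.805 -2.111
v 4.174 -2.391 -3.096
v 4.506 -2.465 -2.809
v 3.723 -1.6 -2.369
v 4.055 -1.674 -2.083
v 4.309 -1.775 -2.749
v 4.336 -1.983 -1.929
v 4.615 -2.472 -2.378
v 4.59 -2.084 -2.595
v 4.418 -1.782 -2.317
v 4.095 -2.302 -1.732
v 4.374 -2.79 -2.181
v 3.96 -2.917 -2.079
v 3.787 -2.615 -1.802
v 4.458 -2.41 -1.966
v 3.466 -1.79 -2.679
v 3.745 -2.278 -3.128
v 4.053 -1.965 -3.058
v 3.88 -1.663 -2.781
v 3.225 -2.108 -2.482
v 3.504 -2.597 -2.931
v 3.422 -2.798 -2.543
v 3.25 -2.496 -2.265
v 3.382 -2.17 -2.894
v -0.898 -4.05 -3.364
v -0.395 -5.044 -2.094
v -1.762 -3.245 -2.391
v -1.258 -4.239 -1.121
v 0.618 -2.841 -3.019
v 1.122 -3.835 -1.749
v -0.245 -2.036 -2.046
v 0.258 -3.03 -0.776
v 1.973 0.485 2.461
v 2.722 0.636 2.045
v 3.556 -0.634 3.083
v 2.807 -0.785 3.499
v 2.74 0.872 2.319
v 3.573 -0.399 3.357
v 2.625 1.04 2.617
v 3.458 -0.23 3.655
v 2.397 1.113 2.889
v 3.23 -0.157 3.927
v 2.096 1.077 3.087
v 2.929 -0.193 4.125
v 1.774 0.939 3.176
v 2.607 -0.331 4.214
v 1.486 0.722 3.142
v 2.32 -0.548 4.18
v 1.283 0.464 2.99
v 2.116 -0.806 4.028
v 1.199 0.21 2.746
v 2.032 -1.06 3.785
v 1.249 0.004 2.454
v 2.082 -1.266 3.492
v 1.424 -0.12 2.162
v 2.257 -1.39 3.2
v 1.694 -0.138 1.922
v 2.527 -1.409 2.96
v 2.012 -0.049 1.776
v 2.846 -1.32 2.814
v 2.324 0.132 1.747
v 3.157 -1.138 2.785
v 2.575 0.375 1.843
v 3.409 -0.896 2.881
f 2 1 4
f 2 4 3
f 4 1 5
f 4 5 3
f 5 1 6
f 5 6 3
f 6 1 7
f 6 7 3
f 7 1 8
f 7 8 3
f 8 1 9
f 8 9 3
f 9 1 10
f 9 10 3
f 10 1 11
f 10 11 3
f 11 1 12
f 11 12 3
f 12 1 13
f 12 13 3
f 13 1 14
f 13 14 3
f 14 1 15
f 14 15 3
f 15 1 16
f 15 16 3
f 16 1 17
f 16 17 3
f 17 1 2
f 17 2 3
f 18 55 34
f 55 29 58
f 34 58 23
f 55 58 34
f 18 34 30
f 34 23 35
f 30 35 19
f 34 35 30
f 18 30 39
f 30 19 40
f 39 40 25
f 30 40 39
f 18 39 51
f 39 25 54
f 51 54 28
f 39 54 51
f 18 51 55
f 51 28 59
f 55 59 29
f 51 59 55
f 19 35 46
f 35 23 49
f 46 49 27
f 35 49 46
f 23 58 36
f 58 29 57
f 36 57 22
f 58 57 36
f 29 59 56
f 59 28 52
f 56 52 20
f 59 52 56
f 28 54 53
f 54 25 41
f 53 41 24
f 54 41 53
f 25 40 45
f 40 19 42
f 45 42 26
f 40 42 45
f 21 47 33
f 47 27 48
f 33 48 22
f 47 48 33
f 21 33 31
f 33 22 32
f 31 32 20
f 33 32 31
f 21 31 38
f 31 20 37
f 38 37 24
f 31 37 38
f 21 38 43
f 38 24 44
f 43 44 26
f 38 44 43
f 21 43 47
f 43 26 50
f 47 50 27
f 43 50 47
f 22 48 36
f 48 27 49
f 36 49 23
f 48 49 36
f 20 32 56
f 32 22 57
f 56 57 29
f 32 57 56
f 24 37 53
f 37 20 52
f 53 52 28
f 37 52 53
f 26 44 45
f 44 24 41
f 45 41 25
f 44 41 45
f 27 50 46
f 50 26 42
f 46 42 19
f 50 42 46
f 61 63 60
f 64 61 60
f 60 63 62
f 62 64 60
f 61 67 63
f 65 61 64
f 65 67 61
f 63 67 62
f 66 64 62
f 62 67 66
f 66 65 64
f 67 65 66
f 69 68 72
f 69 72 70
f 70 72 73
f 70 73 71
f 72 68 74
f 72 74 73
f 73 74 75
f 73 75 71
f 74 68 76
f 74 76 75
f 75 76 77
f 75 77 71
f 76 68 78
f 76 78 77
f 77 78 79
f 77 79 71
f 78 68 80
f 78 80 79
f 79 80 81
f 79 81 71
f 80 68 82
f 80 82 81
f 81 82 83
f 81 83 71
f 82 68 84
f 82 84 83
f 83 84 85
f 83 85 71
f 84 68 86
f 84 86 85
f 85 86 87
f 85 87 71
f 86 68 88
f 86 88 87
f 87 88 89
f 87 89 71
f 88 68 90
f 88 90 89
f 89 90 91
f 89 91 71
f 90 68 92
f 90 92 91
f 91 92 93
f 91 93 71
f 92 68 94
f 92 94 93
f 93 94 95
f 93 95 71
f 94 68 96
f 94 96 95
f 95 96 97
f 95 97 71
f 96 68 98
f 96 98 97
f 97 98 99
f 97 99 71
f 98 68 69
f 98 69 99
f 99 69 70
f 99 70 71



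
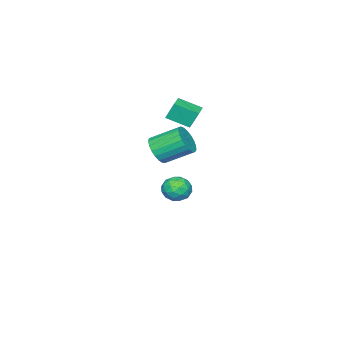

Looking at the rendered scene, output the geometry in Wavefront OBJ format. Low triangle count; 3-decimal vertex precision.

v -2.186 -0.665 3.212
v -2.391 -0.301 4.154
v -2.653 0.44 2.684
v -2.858 0.803 3.626
v -1.282 -0.263 3.254
v -1.487 0.1 4.196
v -1.749 0.841 2.726
v -1.954 1.205 3.668
v 1.589 1.396 2.68
v 2.208 1.387 3.217
v 1.531 2.596 4.017
v 0.911 2.604 3.48
v 2.321 1.606 2.981
v 1.644 2.815 3.782
v 2.308 1.789 2.694
v 1.631 2.998 3.495
v 2.17 1.904 2.404
v 1.493 3.113 3.205
v 1.931 1.931 2.162
v 1.254 3.14 2.962
v 1.634 1.865 2.009
v 0.957 3.074 2.81
v 1.328 1.719 1.972
v 0.651 2.927 2.773
v 1.068 1.516 2.058
v 0.391 2.724 2.859
v 0.897 1.293 2.251
v 0.22 2.501 3.052
v 0.846 1.087 2.518
v 0.169 2.295 3.319
v 0.924 0.935 2.813
v 0.247 2.143 3.614
v 1.116 0.862 3.085
v 0.439 2.071 3.886
v 1.39 0.882 3.287
v 0.713 2.091 4.088
v 1.699 0.991 3.384
v 1.021 2.199 4.185
v 1.988 1.169 3.359
v 1.311 2.378 4.16
v -4.175 -1.211 -3.774
v -3.725 -0.677 -3.305
v -3.935 -2.203 -2.875
v -3.485 -1.669 -2.406
v -4.318 -1.574 -2.47
v -4.467 -0.96 -3.026
v -3.193 -1.92 -3.154
v -3.342 -1.306 -3.71
v -3.119 -1.115 -2.921
v -3.814 -0.901 -2.499
v -3.846 -1.979 -3.681
v -4.541 -1.765 -3.259
v -3.971 -0.856 -3.619
v -3.689 -2.024 -2.561
v -4.178 -1.967 -2.6
v -3.914 -1.653 -2.324
v -4.407 -1.023 -3.455
v -4.143 -0.709 -3.179
v -4.491 -1.236 -2.688
v -3.517 -2.171 -3.001
v -3.253 -1.857 -2.725
v -3.746 -1.227 -3.856
v -3.482 -0.913 -3.58
v -3.169 -1.644 -3.492
v -3.35 -0.8 -3.117
v -3.209 -1.384 -2.589
v -3.038 -1.531 -3.028
v -3.125 -1.17 -3.355
v -3.759 -0.674 -2.869
v -3.618 -1.258 -2.34
v -4.107 -1.202 -2.379
v -4.195 -0.841 -2.705
v -3.402 -0.932 -2.644
v -4.042 -1.622 -3.84
v -3.901 -2.206 -3.311
v -3.465 -2.039 -3.475
v -3.553 -1.678 -3.801
v -4.451 -1.496 -3.591
v -4.31 -2.08 -3.063
v -4.535 -1.71 -2.825
v -4.622 -1.349 -3.152
v -4.258 -1.948 -3.536
f 2 4 1
f 5 2 1
f 1 4 3
f 3 5 1
f 2 8 4
f 6 2 5
f 6 8 2
f 4 8 3
f 7 5 3
f 3 8 7
f 7 6 5
f 8 6 7
f 10 9 13
f 10 13 11
f 11 13 14
f 11 14 12
f 13 9 15
f 13 15 14
f 14 15 16
f 14 16 12
f 15 9 17
f 15 17 16
f 16 17 18
f 16 18 12
f 17 9 19
f 17 19 18
f 18 19 20
f 18 20 12
f 19 9 21
f 19 21 20
f 20 21 22
f 20 22 12
f 21 9 23
f 21 23 22
f 22 23 24
f 22 24 12
f 23 9 25
f 23 25 24
f 24 25 26
f 24 26 12
f 25 9 27
f 25 27 26
f 26 27 28
f 26 28 12
f 27 9 29
f 27 29 28
f 28 29 30
f 28 30 12
f 29 9 31
f 29 31 30
f 30 31 32
f 30 32 12
f 31 9 33
f 31 33 32
f 32 33 34
f 32 34 12
f 33 9 35
f 33 35 34
f 34 35 36
f 34 36 12
f 35 9 37
f 35 37 36
f 36 37 38
f 36 38 12
f 37 9 39
f 37 39 38
f 38 39 40
f 38 40 12
f 39 9 10
f 39 10 40
f 40 10 11
f 40 11 12
f 41 78 57
f 78 52 81
f 57 81 46
f 78 81 57
f 41 57 53
f 57 46 58
f 53 58 42
f 57 58 53
f 41 53 62
f 53 42 63
f 62 63 48
f 53 63 62
f 41 62 74
f 62 48 77
f 74 77 51
f 62 77 74
f 41 74 78
f 74 51 82
f 78 82 52
f 74 82 78
f 42 58 69
f 58 46 72
f 69 72 50
f 58 72 69
f 46 81 59
f 81 52 80
f 59 80 45
f 81 80 59
f 52 82 79
f 82 51 75
f 79 75 43
f 82 75 79
f 51 77 76
f 77 48 64
f 76 64 47
f 77 64 76
f 48 63 68
f 63 42 65
f 68 65 49
f 63 65 68
f 44 70 56
f 70 50 71
f 56 71 45
f 70 71 56
f 44 56 54
f 56 45 55
f 54 55 43
f 56 55 54
f 44 54 61
f 54 43 60
f 61 60 47
f 54 60 61
f 44 61 66
f 61 47 67
f 66 67 49
f 61 67 66
f 44 66 70
f 66 49 73
f 70 73 50
f 66 73 70
f 45 71 59
f 71 50 72
f 59 72 46
f 71 72 59
f 43 55 79
f 55 45 80
f 79 80 52
f 55 80 79
f 47 60 76
f 60 43 75
f 76 75 51
f 60 75 76
f 49 67 68
f 67 47 64
f 68 64 48
f 67 64 68
f 50 73 69
f 73 49 65
f 69 65 42
f 73 65 69



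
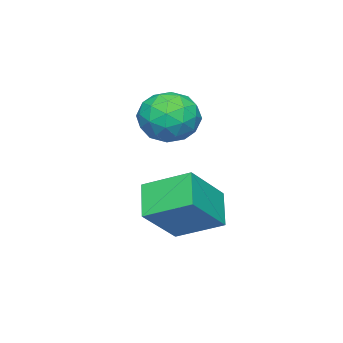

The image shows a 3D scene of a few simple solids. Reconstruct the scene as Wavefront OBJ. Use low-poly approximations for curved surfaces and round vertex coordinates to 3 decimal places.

v 1.932 -0.147 -0.147
v 1.667 1.067 0.405
v 0.806 0.061 -1.146
v 0.541 1.276 -0.595
v 2.639 0.324 -0.845
v 2.374 1.539 -0.294
v 1.513 0.533 -1.845
v 1.248 1.747 -1.293
v -0.771 -0.23 1.195
v -0.082 0.123 1.55
v -0.158 -1.463 1.23
v 0.531 -1.11 1.585
v -0.194 -1.165 2.027
v -0.573 -0.402 2.006
v 0.333 -0.938 0.774
v -0.046 -0.175 0.753
v 0.601 -0.315 1.29
v 0.275 -0.455 2.064
v -0.515 -0.885 0.716
v -0.841 -1.025 1.49
v -0.48 0.055 1.369
v 0.24 -1.395 1.411
v -0.186 -1.427 1.671
v 0.219 -1.22 1.879
v -0.769 -0.254 1.637
v -0.364 -0.046 1.846
v -0.43 -0.803 2.126
v 0.124 -1.294 0.934
v 0.529 -1.086 1.143
v -0.459 -0.12 0.901
v -0.054 0.087 1.109
v 0.19 -0.537 0.654
v 0.326 0.005 1.425
v 0.687 -0.72 1.445
v 0.57 -0.618 0.969
v 0.347 -0.17 0.956
v 0.134 -0.077 1.88
v 0.495 -0.802 1.9
v 0.068 -0.834 2.161
v -0.154 -0.386 2.148
v 0.536 -0.334 1.727
v -0.735 -0.538 0.88
v -0.374 -1.263 0.9
v -0.086 -0.954 0.632
v -0.308 -0.506 0.619
v -0.927 -0.62 1.335
v -0.566 -1.345 1.355
v -0.587 -1.17 1.824
v -0.81 -0.722 1.811
v -0.776 -1.006 1.053
f 2 4 1
f 5 2 1
f 1 4 3
f 3 5 1
f 2 8 4
f 6 2 5
f 6 8 2
f 4 8 3
f 7 5 3
f 3 8 7
f 7 6 5
f 8 6 7
f 9 46 25
f 46 20 49
f 25 49 14
f 46 49 25
f 9 25 21
f 25 14 26
f 21 26 10
f 25 26 21
f 9 21 30
f 21 10 31
f 30 31 16
f 21 31 30
f 9 30 42
f 30 16 45
f 42 45 19
f 30 45 42
f 9 42 46
f 42 19 50
f 46 50 20
f 42 50 46
f 10 26 37
f 26 14 40
f 37 40 18
f 26 40 37
f 14 49 27
f 49 20 48
f 27 48 13
f 49 48 27
f 20 50 47
f 50 19 43
f 47 43 11
f 50 43 47
f 19 45 44
f 45 16 32
f 44 32 15
f 45 32 44
f 16 31 36
f 31 10 33
f 36 33 17
f 31 33 36
f 12 38 24
f 38 18 39
f 24 39 13
f 38 39 24
f 12 24 22
f 24 13 23
f 22 23 11
f 24 23 22
f 12 22 29
f 22 11 28
f 29 28 15
f 22 28 29
f 12 29 34
f 29 15 35
f 34 35 17
f 29 35 34
f 12 34 38
f 34 17 41
f 38 41 18
f 34 41 38
f 13 39 27
f 39 18 40
f 27 40 14
f 39 40 27
f 11 23 47
f 23 13 48
f 47 48 20
f 23 48 47
f 15 28 44
f 28 11 43
f 44 43 19
f 28 43 44
f 17 35 36
f 35 15 32
f 36 32 16
f 35 32 36
f 18 41 37
f 41 17 33
f 37 33 10
f 41 33 37



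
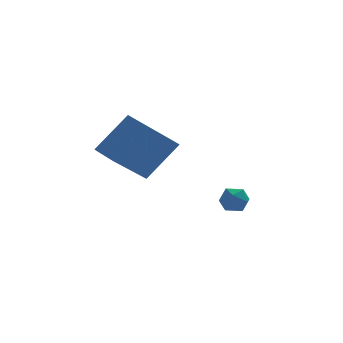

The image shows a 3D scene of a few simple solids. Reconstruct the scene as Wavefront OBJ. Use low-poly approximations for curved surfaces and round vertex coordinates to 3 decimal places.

v 3.06 3.751 -2.76
v 3.432 3.308 -3.037
v 2.228 3.152 -2.923
v 2.6 2.709 -3.2
v 2.646 2.818 -2.569
v 3.16 3.188 -2.469
v 2.5 3.272 -3.491
v 3.014 3.642 -3.391
v 3.086 3.012 -3.489
v 3.177 2.732 -2.919
v 2.483 3.728 -3.041
v 2.574 3.448 -2.471
v -2.112 1.36 0.152
v -0.858 1.568 1.618
v -2.52 2.417 0.351
v -1.266 2.625 1.817
v -0.734 2.135 -1.137
v 0.52 2.343 0.329
v -1.142 3.192 -0.938
v 0.112 3.4 0.528
f 1 12 6
f 1 6 2
f 1 2 8
f 1 8 11
f 1 11 12
f 2 6 10
f 6 12 5
f 12 11 3
f 11 8 7
f 8 2 9
f 4 10 5
f 4 5 3
f 4 3 7
f 4 7 9
f 4 9 10
f 5 10 6
f 3 5 12
f 7 3 11
f 9 7 8
f 10 9 2
f 14 16 13
f 17 14 13
f 13 16 15
f 15 17 13
f 14 20 16
f 18 14 17
f 18 20 14
f 16 20 15
f 19 17 15
f 15 20 19
f 19 18 17
f 20 18 19



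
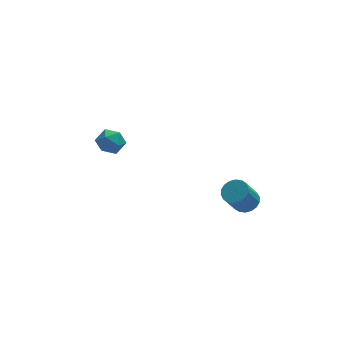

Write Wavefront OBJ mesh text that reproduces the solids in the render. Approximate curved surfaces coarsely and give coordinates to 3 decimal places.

v 2.752 -1.44 -0.248
v 3.222 -1.322 0.052
v 2.679 -1.682 1.047
v 2.208 -1.8 0.748
v 3.094 -1.104 0.06
v 2.55 -1.464 1.056
v 2.897 -0.952 0.008
v 2.354 -1.312 1.004
v 2.672 -0.897 -0.095
v 2.129 -1.257 0.901
v 2.463 -0.949 -0.228
v 1.919 -1.309 0.768
v 2.31 -1.099 -0.365
v 1.767 -1.459 0.63
v 2.246 -1.316 -0.479
v 1.702 -1.676 0.517
v 2.281 -1.558 -0.547
v 1.738 -1.918 0.448
v 2.41 -1.776 -0.556
v 1.866 -2.136 0.44
v 2.606 -1.928 -0.504
v 2.063 -2.288 0.492
v 2.831 -1.983 -0.401
v 2.288 -2.343 0.595
v 3.041 -1.931 -0.268
v 2.497 -2.291 0.728
v 3.193 -1.781 -0.13
v 2.65 -2.141 0.865
v 3.258 -1.564 -0.017
v 2.714 -1.924 0.979
v -2.213 3.739 0.119
v -1.738 4.034 0.494
v -1.442 3.226 -0.454
v -0.967 3.521 -0.079
v -1.369 3.055 0.193
v -1.846 3.372 0.547
v -1.334 3.888 -0.507
v -1.811 4.205 -0.153
v -1.195 4.126 0.107
v -1.217 3.611 0.54
v -1.963 3.649 -0.5
v -1.985 3.134 -0.067
f 2 1 5
f 2 5 3
f 3 5 6
f 3 6 4
f 5 1 7
f 5 7 6
f 6 7 8
f 6 8 4
f 7 1 9
f 7 9 8
f 8 9 10
f 8 10 4
f 9 1 11
f 9 11 10
f 10 11 12
f 10 12 4
f 11 1 13
f 11 13 12
f 12 13 14
f 12 14 4
f 13 1 15
f 13 15 14
f 14 15 16
f 14 16 4
f 15 1 17
f 15 17 16
f 16 17 18
f 16 18 4
f 17 1 19
f 17 19 18
f 18 19 20
f 18 20 4
f 19 1 21
f 19 21 20
f 20 21 22
f 20 22 4
f 21 1 23
f 21 23 22
f 22 23 24
f 22 24 4
f 23 1 25
f 23 25 24
f 24 25 26
f 24 26 4
f 25 1 27
f 25 27 26
f 26 27 28
f 26 28 4
f 27 1 29
f 27 29 28
f 28 29 30
f 28 30 4
f 29 1 2
f 29 2 30
f 30 2 3
f 30 3 4
f 31 42 36
f 31 36 32
f 31 32 38
f 31 38 41
f 31 41 42
f 32 36 40
f 36 42 35
f 42 41 33
f 41 38 37
f 38 32 39
f 34 40 35
f 34 35 33
f 34 33 37
f 34 37 39
f 34 39 40
f 35 40 36
f 33 35 42
f 37 33 41
f 39 37 38
f 40 39 32



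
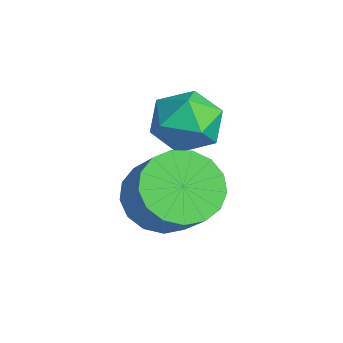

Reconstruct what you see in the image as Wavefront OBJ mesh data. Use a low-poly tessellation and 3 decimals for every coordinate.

v 1.226 -1.918 -2.605
v 1.594 -2.423 -1.867
v -0.194 -2.497 -2.293
v 0.174 -3.002 -1.555
v 0.122 -2.037 -1.503
v 1 -1.68 -1.696
v 0.4 -3.24 -2.464
v 1.278 -2.883 -2.657
v 1.084 -3.24 -1.779
v 0.911 -2.496 -1.185
v 0.489 -2.424 -2.975
v 0.316 -1.68 -2.381
v 1.057 -3.16 -4.294
v 1.779 -2.903 -5.012
v 2.845 -2.803 -3.904
v 2.123 -3.06 -3.186
v 1.589 -2.46 -4.868
v 2.655 -2.361 -3.761
v 1.277 -2.178 -4.594
v 2.343 -2.078 -3.486
v 0.915 -2.12 -4.25
v 1.98 -2.021 -3.143
v 0.585 -2.301 -3.916
v 1.651 -2.201 -2.809
v 0.364 -2.679 -3.669
v 1.429 -2.579 -2.562
v 0.301 -3.166 -3.565
v 1.367 -3.067 -2.458
v 0.412 -3.652 -3.628
v 1.477 -3.553 -2.521
v 0.67 -4.026 -3.843
v 1.736 -3.926 -2.736
v 1.017 -4.201 -4.162
v 2.083 -4.101 -3.054
v 1.374 -4.137 -4.51
v 2.439 -4.038 -3.403
v 1.657 -3.85 -4.809
v 2.723 -3.75 -3.702
v 1.804 -3.404 -4.99
v 2.869 -3.305 -3.883
f 1 12 6
f 1 6 2
f 1 2 8
f 1 8 11
f 1 11 12
f 2 6 10
f 6 12 5
f 12 11 3
f 11 8 7
f 8 2 9
f 4 10 5
f 4 5 3
f 4 3 7
f 4 7 9
f 4 9 10
f 5 10 6
f 3 5 12
f 7 3 11
f 9 7 8
f 10 9 2
f 14 13 17
f 14 17 15
f 15 17 18
f 15 18 16
f 17 13 19
f 17 19 18
f 18 19 20
f 18 20 16
f 19 13 21
f 19 21 20
f 20 21 22
f 20 22 16
f 21 13 23
f 21 23 22
f 22 23 24
f 22 24 16
f 23 13 25
f 23 25 24
f 24 25 26
f 24 26 16
f 25 13 27
f 25 27 26
f 26 27 28
f 26 28 16
f 27 13 29
f 27 29 28
f 28 29 30
f 28 30 16
f 29 13 31
f 29 31 30
f 30 31 32
f 30 32 16
f 31 13 33
f 31 33 32
f 32 33 34
f 32 34 16
f 33 13 35
f 33 35 34
f 34 35 36
f 34 36 16
f 35 13 37
f 35 37 36
f 36 37 38
f 36 38 16
f 37 13 39
f 37 39 38
f 38 39 40
f 38 40 16
f 39 13 14
f 39 14 40
f 40 14 15
f 40 15 16



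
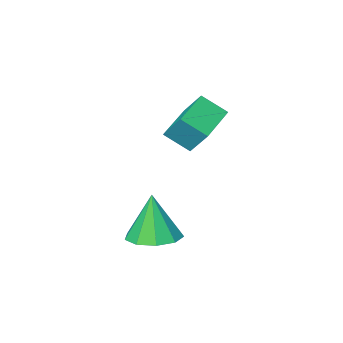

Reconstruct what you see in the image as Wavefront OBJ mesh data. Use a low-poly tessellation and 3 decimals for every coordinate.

v 2.203 2.23 -0.978
v 3.206 2.668 -0.872
v 2.117 1.93 1.058
v 2.683 3.206 -0.814
v 1.935 3.287 -0.834
v 1.312 2.873 -0.921
v 1.106 2.159 -1.035
v 1.413 1.477 -1.122
v 2.09 1.148 -1.142
v 2.819 1.325 -1.086
v 3.26 1.925 -0.979
v -2.823 -1.928 1.632
v -2.075 -2.715 2.401
v -3.065 -1.047 2.77
v -2.317 -1.833 3.539
v -1.243 -0.887 1.161
v -0.495 -1.673 1.93
v -1.485 -0.005 2.299
v -0.737 -0.792 3.068
f 2 1 4
f 2 4 3
f 4 1 5
f 4 5 3
f 5 1 6
f 5 6 3
f 6 1 7
f 6 7 3
f 7 1 8
f 7 8 3
f 8 1 9
f 8 9 3
f 9 1 10
f 9 10 3
f 10 1 11
f 10 11 3
f 11 1 2
f 11 2 3
f 13 15 12
f 16 13 12
f 12 15 14
f 14 16 12
f 13 19 15
f 17 13 16
f 17 19 13
f 15 19 14
f 18 16 14
f 14 19 18
f 18 17 16
f 19 17 18



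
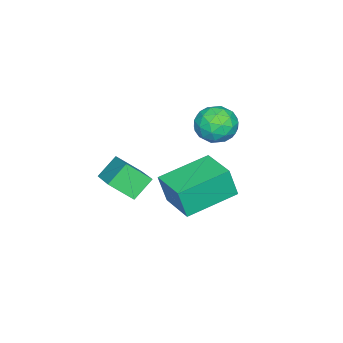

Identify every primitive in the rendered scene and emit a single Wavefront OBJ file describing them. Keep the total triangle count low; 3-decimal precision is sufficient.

v -2.004 1.204 -0.706
v -1.53 0.737 -1.272
v -2.93 0.143 -0.608
v -2.456 -0.324 -1.174
v -2.146 -0.162 -0.374
v -1.574 0.494 -0.435
v -2.886 0.386 -1.445
v -2.314 1.042 -1.506
v -2.075 0.232 -1.728
v -1.618 -0.106 -1.067
v -2.842 0.986 -0.813
v -2.385 0.648 -0.152
v -1.685 1.064 -0.997
v -2.775 -0.184 -0.883
v -2.593 -0.088 -0.413
v -2.314 -0.362 -0.745
v -1.711 0.921 -0.506
v -1.433 0.647 -0.838
v -1.795 0.118 -0.31
v -3.027 0.233 -1.042
v -2.749 -0.041 -1.374
v -2.146 1.242 -1.135
v -1.867 0.968 -1.467
v -2.665 0.762 -1.57
v -1.727 0.493 -1.598
v -2.272 -0.131 -1.541
v -2.525 0.286 -1.7
v -2.188 0.671 -1.736
v -1.459 0.294 -1.209
v -2.003 -0.33 -1.152
v -1.821 -0.235 -0.682
v -1.485 0.151 -0.717
v -1.779 -0.003 -1.478
v -2.457 1.21 -0.728
v -3.001 0.586 -0.671
v -2.975 0.729 -1.163
v -2.639 1.115 -1.198
v -2.188 1.011 -0.339
v -2.733 0.387 -0.282
v -2.272 0.209 -0.144
v -1.935 0.594 -0.18
v -2.681 0.883 -0.402
v -1.718 0.745 -3.411
v -1.565 0.464 -2.172
v -0.806 2.01 -3.237
v -0.652 1.729 -1.998
v -0.028 -0.409 -3.882
v 0.126 -0.69 -2.643
v 0.885 0.856 -3.708
v 1.038 0.575 -2.469
v 1.103 -1.82 -1.254
v 2.146 -0.831 -0.647
v 0.758 -1 -1.999
v 1.801 -0.011 -1.392
v 1.819 -2.149 -1.948
v 2.862 -1.16 -1.341
v 1.474 -1.329 -2.693
v 2.517 -0.34 -2.086
f 1 38 17
f 38 12 41
f 17 41 6
f 38 41 17
f 1 17 13
f 17 6 18
f 13 18 2
f 17 18 13
f 1 13 22
f 13 2 23
f 22 23 8
f 13 23 22
f 1 22 34
f 22 8 37
f 34 37 11
f 22 37 34
f 1 34 38
f 34 11 42
f 38 42 12
f 34 42 38
f 2 18 29
f 18 6 32
f 29 32 10
f 18 32 29
f 6 41 19
f 41 12 40
f 19 40 5
f 41 40 19
f 12 42 39
f 42 11 35
f 39 35 3
f 42 35 39
f 11 37 36
f 37 8 24
f 36 24 7
f 37 24 36
f 8 23 28
f 23 2 25
f 28 25 9
f 23 25 28
f 4 30 16
f 30 10 31
f 16 31 5
f 30 31 16
f 4 16 14
f 16 5 15
f 14 15 3
f 16 15 14
f 4 14 21
f 14 3 20
f 21 20 7
f 14 20 21
f 4 21 26
f 21 7 27
f 26 27 9
f 21 27 26
f 4 26 30
f 26 9 33
f 30 33 10
f 26 33 30
f 5 31 19
f 31 10 32
f 19 32 6
f 31 32 19
f 3 15 39
f 15 5 40
f 39 40 12
f 15 40 39
f 7 20 36
f 20 3 35
f 36 35 11
f 20 35 36
f 9 27 28
f 27 7 24
f 28 24 8
f 27 24 28
f 10 33 29
f 33 9 25
f 29 25 2
f 33 25 29
f 44 46 43
f 47 44 43
f 43 46 45
f 45 47 43
f 44 50 46
f 48 44 47
f 48 50 44
f 46 50 45
f 49 47 45
f 45 50 49
f 49 48 47
f 50 48 49
f 52 54 51
f 55 52 51
f 51 54 53
f 53 55 51
f 52 58 54
f 56 52 55
f 56 58 52
f 54 58 53
f 57 55 53
f 53 58 57
f 57 56 55
f 58 56 57



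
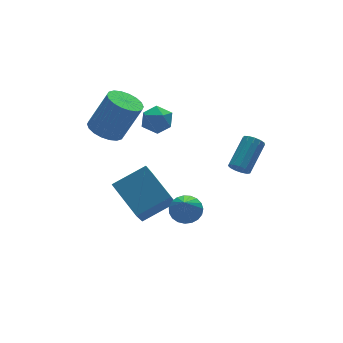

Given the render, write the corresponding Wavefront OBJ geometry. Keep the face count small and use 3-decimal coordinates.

v 2.243 -3.172 1.486
v 2.601 -3.282 1.097
v 3.875 -2.477 2.045
v 3.517 -2.368 2.434
v 2.481 -3.011 1.029
v 3.755 -2.206 1.977
v 2.285 -2.791 1.106
v 3.559 -1.986 2.054
v 2.076 -2.692 1.304
v 3.35 -1.888 2.251
v 1.92 -2.746 1.559
v 3.193 -1.942 2.507
v 1.866 -2.935 1.792
v 3.14 -2.131 2.739
v 1.932 -3.2 1.927
v 3.206 -2.395 2.875
v 2.097 -3.455 1.922
v 3.371 -2.651 2.87
v 2.308 -3.621 1.779
v 3.582 -2.816 2.727
v 2.499 -3.644 1.543
v 3.773 -2.84 2.491
v 2.608 -3.518 1.289
v 3.882 -2.713 2.237
v 0.266 -1.844 -1.499
v 0.933 -1.705 -1.1
v -0.446 -2.896 0.059
v 0.747 -1.449 -1.013
v 0.478 -1.262 -1.009
v 0.171 -1.175 -1.09
v -0.119 -1.203 -1.242
v -0.342 -1.343 -1.438
v -0.46 -1.569 -1.645
v -0.453 -1.843 -1.827
v -0.322 -2.117 -1.951
v -0.089 -2.343 -1.998
v 0.206 -2.484 -1.958
v 0.51 -2.514 -1.839
v 0.773 -2.428 -1.661
v 0.948 -2.241 -1.455
v 1.004 -1.985 -1.257
v -1.267 2.985 1.448
v -0.682 3.698 1.27
v 0.252 3.409 3.173
v -0.333 2.695 3.352
v -1.005 3.887 1.457
v -0.071 3.598 3.361
v -1.379 3.898 1.642
v -0.446 3.608 3.546
v -1.732 3.727 1.789
v -0.798 3.437 3.693
v -1.992 3.409 1.869
v -1.059 3.12 3.772
v -2.109 3.008 1.865
v -1.175 2.718 3.768
v -2.059 2.601 1.778
v -1.125 2.312 3.682
v -1.852 2.271 1.627
v -0.918 1.982 3.53
v -1.529 2.082 1.439
v -0.595 1.793 3.343
v -1.154 2.072 1.254
v -0.221 1.782 3.158
v -0.802 2.243 1.107
v 0.132 1.953 3.011
v -0.541 2.56 1.028
v 0.392 2.271 2.931
v -0.425 2.962 1.032
v 0.509 2.672 2.935
v -0.475 3.368 1.118
v 0.459 3.079 3.022
v -1.427 -0.232 -2.436
v 0.275 -0.449 -1.619
v -1.71 1.605 -1.356
v -0.009 1.388 -0.539
v -0.551 0.812 -3.981
v 1.15 0.595 -3.164
v -0.835 2.649 -2.901
v 0.867 2.432 -2.084
v 1.055 3.517 1.476
v 1.9 3.414 1.337
v 0.86 2.146 1.303
v 1.705 2.043 1.164
v 1.421 2.256 1.949
v 1.541 3.103 2.056
v 1.219 2.457 0.584
v 1.339 3.304 0.691
v 2.001 2.759 0.785
v 2.126 2.635 1.629
v 0.634 2.925 1.011
v 0.759 2.801 1.855
f 2 1 5
f 2 5 3
f 3 5 6
f 3 6 4
f 5 1 7
f 5 7 6
f 6 7 8
f 6 8 4
f 7 1 9
f 7 9 8
f 8 9 10
f 8 10 4
f 9 1 11
f 9 11 10
f 10 11 12
f 10 12 4
f 11 1 13
f 11 13 12
f 12 13 14
f 12 14 4
f 13 1 15
f 13 15 14
f 14 15 16
f 14 16 4
f 15 1 17
f 15 17 16
f 16 17 18
f 16 18 4
f 17 1 19
f 17 19 18
f 18 19 20
f 18 20 4
f 19 1 21
f 19 21 20
f 20 21 22
f 20 22 4
f 21 1 23
f 21 23 22
f 22 23 24
f 22 24 4
f 23 1 2
f 23 2 24
f 24 2 3
f 24 3 4
f 26 25 28
f 26 28 27
f 28 25 29
f 28 29 27
f 29 25 30
f 29 30 27
f 30 25 31
f 30 31 27
f 31 25 32
f 31 32 27
f 32 25 33
f 32 33 27
f 33 25 34
f 33 34 27
f 34 25 35
f 34 35 27
f 35 25 36
f 35 36 27
f 36 25 37
f 36 37 27
f 37 25 38
f 37 38 27
f 38 25 39
f 38 39 27
f 39 25 40
f 39 40 27
f 40 25 41
f 40 41 27
f 41 25 26
f 41 26 27
f 43 42 46
f 43 46 44
f 44 46 47
f 44 47 45
f 46 42 48
f 46 48 47
f 47 48 49
f 47 49 45
f 48 42 50
f 48 50 49
f 49 50 51
f 49 51 45
f 50 42 52
f 50 52 51
f 51 52 53
f 51 53 45
f 52 42 54
f 52 54 53
f 53 54 55
f 53 55 45
f 54 42 56
f 54 56 55
f 55 56 57
f 55 57 45
f 56 42 58
f 56 58 57
f 57 58 59
f 57 59 45
f 58 42 60
f 58 60 59
f 59 60 61
f 59 61 45
f 60 42 62
f 60 62 61
f 61 62 63
f 61 63 45
f 62 42 64
f 62 64 63
f 63 64 65
f 63 65 45
f 64 42 66
f 64 66 65
f 65 66 67
f 65 67 45
f 66 42 68
f 66 68 67
f 67 68 69
f 67 69 45
f 68 42 70
f 68 70 69
f 69 70 71
f 69 71 45
f 70 42 43
f 70 43 71
f 71 43 44
f 71 44 45
f 73 75 72
f 76 73 72
f 72 75 74
f 74 76 72
f 73 79 75
f 77 73 76
f 77 79 73
f 75 79 74
f 78 76 74
f 74 79 78
f 78 77 76
f 79 77 78
f 80 91 85
f 80 85 81
f 80 81 87
f 80 87 90
f 80 90 91
f 81 85 89
f 85 91 84
f 91 90 82
f 90 87 86
f 87 81 88
f 83 89 84
f 83 84 82
f 83 82 86
f 83 86 88
f 83 88 89
f 84 89 85
f 82 84 91
f 86 82 90
f 88 86 87
f 89 88 81



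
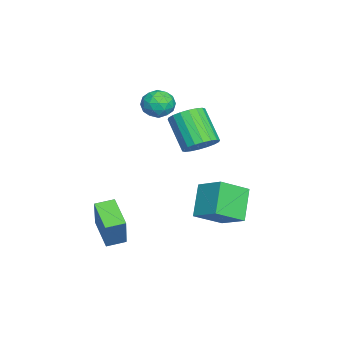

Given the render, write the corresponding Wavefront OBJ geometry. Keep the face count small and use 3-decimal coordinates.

v -3.004 -0.3 0.052
v -2.557 0.245 0.689
v -3.669 -0.634 2.224
v -4.116 -1.18 1.588
v -2.891 0.481 0.581
v -4.003 -0.399 2.117
v -3.248 0.562 0.369
v -4.36 -0.318 1.905
v -3.556 0.472 0.094
v -4.668 -0.408 1.63
v -3.755 0.229 -0.189
v -4.867 -0.651 1.347
v -3.806 -0.119 -0.424
v -4.918 -0.998 1.111
v -3.697 -0.502 -0.565
v -4.809 -1.382 0.97
v -3.451 -0.846 -0.584
v -4.563 -1.725 0.951
v -3.117 -1.081 -0.477
v -4.229 -1.961 1.059
v -2.76 -1.162 -0.265
v -3.872 -2.042 1.271
v -2.452 -1.072 0.01
v -3.564 -1.952 1.546
v -2.253 -0.829 0.293
v -3.365 -1.709 1.829
v -2.202 -0.482 0.529
v -3.314 -1.361 2.064
v -2.311 -0.098 0.67
v -3.423 -0.978 2.205
v -3.938 -2.103 2.259
v -3.179 -1.654 2.217
v -3.281 -3.146 2.983
v -2.522 -2.697 2.941
v -3.186 -2.395 3.439
v -3.592 -1.751 2.991
v -2.868 -3.049 2.209
v -3.274 -2.405 1.761
v -2.517 -2.239 2.186
v -2.714 -1.835 2.946
v -3.746 -2.965 2.254
v -3.943 -2.561 3.014
v -3.616 -1.787 2.174
v -2.844 -3.013 3.026
v -3.234 -2.835 3.318
v -2.788 -2.572 3.293
v -3.859 -1.844 2.63
v -3.413 -1.58 2.605
v -3.417 -2.016 3.323
v -3.047 -3.22 2.595
v -2.601 -2.956 2.57
v -3.672 -2.228 1.907
v -3.226 -1.965 1.882
v -3.043 -2.784 1.877
v -2.781 -1.867 2.131
v -2.395 -2.48 2.557
v -2.598 -2.687 2.126
v -2.837 -2.308 1.863
v -2.897 -1.629 2.578
v -2.51 -2.242 3.004
v -2.901 -2.065 3.296
v -3.139 -1.686 3.033
v -2.508 -1.973 2.56
v -3.95 -2.558 2.196
v -3.563 -3.171 2.622
v -3.321 -3.114 2.167
v -3.559 -2.735 1.904
v -4.065 -2.32 2.643
v -3.679 -2.933 3.069
v -3.623 -2.492 3.337
v -3.862 -2.113 3.074
v -3.952 -2.827 2.64
v -1.044 1.197 -1.882
v -0.165 -0.016 -1.017
v -0.199 2.344 -1.131
v 0.679 1.13 -0.266
v 0.241 1.15 -3.254
v 1.119 -0.064 -2.389
v 1.085 2.296 -2.503
v 1.964 1.083 -1.638
v 0.653 -4.72 -3.508
v 1.526 -4.565 -1.749
v 0.226 -3.848 -3.373
v 1.099 -3.693 -1.614
v 2.001 -3.947 -4.246
v 2.874 -3.792 -2.487
v 1.574 -3.075 -4.111
v 2.447 -2.92 -2.352
f 2 1 5
f 2 5 3
f 3 5 6
f 3 6 4
f 5 1 7
f 5 7 6
f 6 7 8
f 6 8 4
f 7 1 9
f 7 9 8
f 8 9 10
f 8 10 4
f 9 1 11
f 9 11 10
f 10 11 12
f 10 12 4
f 11 1 13
f 11 13 12
f 12 13 14
f 12 14 4
f 13 1 15
f 13 15 14
f 14 15 16
f 14 16 4
f 15 1 17
f 15 17 16
f 16 17 18
f 16 18 4
f 17 1 19
f 17 19 18
f 18 19 20
f 18 20 4
f 19 1 21
f 19 21 20
f 20 21 22
f 20 22 4
f 21 1 23
f 21 23 22
f 22 23 24
f 22 24 4
f 23 1 25
f 23 25 24
f 24 25 26
f 24 26 4
f 25 1 27
f 25 27 26
f 26 27 28
f 26 28 4
f 27 1 29
f 27 29 28
f 28 29 30
f 28 30 4
f 29 1 2
f 29 2 30
f 30 2 3
f 30 3 4
f 31 68 47
f 68 42 71
f 47 71 36
f 68 71 47
f 31 47 43
f 47 36 48
f 43 48 32
f 47 48 43
f 31 43 52
f 43 32 53
f 52 53 38
f 43 53 52
f 31 52 64
f 52 38 67
f 64 67 41
f 52 67 64
f 31 64 68
f 64 41 72
f 68 72 42
f 64 72 68
f 32 48 59
f 48 36 62
f 59 62 40
f 48 62 59
f 36 71 49
f 71 42 70
f 49 70 35
f 71 70 49
f 42 72 69
f 72 41 65
f 69 65 33
f 72 65 69
f 41 67 66
f 67 38 54
f 66 54 37
f 67 54 66
f 38 53 58
f 53 32 55
f 58 55 39
f 53 55 58
f 34 60 46
f 60 40 61
f 46 61 35
f 60 61 46
f 34 46 44
f 46 35 45
f 44 45 33
f 46 45 44
f 34 44 51
f 44 33 50
f 51 50 37
f 44 50 51
f 34 51 56
f 51 37 57
f 56 57 39
f 51 57 56
f 34 56 60
f 56 39 63
f 60 63 40
f 56 63 60
f 35 61 49
f 61 40 62
f 49 62 36
f 61 62 49
f 33 45 69
f 45 35 70
f 69 70 42
f 45 70 69
f 37 50 66
f 50 33 65
f 66 65 41
f 50 65 66
f 39 57 58
f 57 37 54
f 58 54 38
f 57 54 58
f 40 63 59
f 63 39 55
f 59 55 32
f 63 55 59
f 74 76 73
f 77 74 73
f 73 76 75
f 75 77 73
f 74 80 76
f 78 74 77
f 78 80 74
f 76 80 75
f 79 77 75
f 75 80 79
f 79 78 77
f 80 78 79
f 82 84 81
f 85 82 81
f 81 84 83
f 83 85 81
f 82 88 84
f 86 82 85
f 86 88 82
f 84 88 83
f 87 85 83
f 83 88 87
f 87 86 85
f 88 86 87

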